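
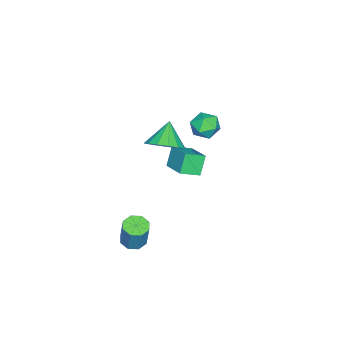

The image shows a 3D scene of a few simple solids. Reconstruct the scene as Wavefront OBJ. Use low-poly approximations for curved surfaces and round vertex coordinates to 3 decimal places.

v 1.863 0.805 -1.365
v 2.375 0.815 -1.501
v 2.69 1.085 -0.29
v 2.177 1.075 -0.155
v 2.198 1.178 -1.536
v 2.513 1.448 -0.325
v 1.825 1.323 -1.471
v 2.139 1.593 -0.26
v 1.474 1.164 -1.345
v 1.788 1.435 -0.134
v 1.35 0.795 -1.23
v 1.665 1.065 -0.019
v 1.527 0.432 -1.195
v 1.842 0.702 0.016
v 1.901 0.287 -1.26
v 2.215 0.557 -0.049
v 2.252 0.445 -1.386
v 2.566 0.716 -0.175
v -3.112 0.168 0.092
v -2.35 1.082 0.533
v -3.664 0.792 -0.249
v -2.901 1.707 0.192
v -2.619 0.153 -0.732
v -1.856 1.068 -0.291
v -3.17 0.778 -1.073
v -2.408 1.692 -0.632
v -1.614 2.838 3.213
v -1.102 2.875 3.614
v -1.578 1.785 3.266
v -1.066 1.822 3.667
v -1.655 2.015 3.871
v -1.677 2.665 3.838
v -1.003 1.995 3.042
v -1.025 2.645 3.009
v -0.724 2.354 3.509
v -1.127 2.366 4.021
v -1.553 2.294 2.859
v -1.956 2.306 3.371
v 0.555 1.519 3.403
v 1.145 1.486 3.927
v -0.195 1.381 4.237
v 1.046 1.882 3.904
v 0.816 2.181 3.746
v 0.516 2.302 3.496
v 0.226 2.214 3.222
v 0.024 1.939 2.995
v -0.035 1.552 2.878
v 0.064 1.155 2.902
v 0.294 0.857 3.06
v 0.594 0.735 3.309
v 0.884 0.824 3.584
v 1.085 1.098 3.81
f 2 1 5
f 2 5 3
f 3 5 6
f 3 6 4
f 5 1 7
f 5 7 6
f 6 7 8
f 6 8 4
f 7 1 9
f 7 9 8
f 8 9 10
f 8 10 4
f 9 1 11
f 9 11 10
f 10 11 12
f 10 12 4
f 11 1 13
f 11 13 12
f 12 13 14
f 12 14 4
f 13 1 15
f 13 15 14
f 14 15 16
f 14 16 4
f 15 1 17
f 15 17 16
f 16 17 18
f 16 18 4
f 17 1 2
f 17 2 18
f 18 2 3
f 18 3 4
f 20 22 19
f 23 20 19
f 19 22 21
f 21 23 19
f 20 26 22
f 24 20 23
f 24 26 20
f 22 26 21
f 25 23 21
f 21 26 25
f 25 24 23
f 26 24 25
f 27 38 32
f 27 32 28
f 27 28 34
f 27 34 37
f 27 37 38
f 28 32 36
f 32 38 31
f 38 37 29
f 37 34 33
f 34 28 35
f 30 36 31
f 30 31 29
f 30 29 33
f 30 33 35
f 30 35 36
f 31 36 32
f 29 31 38
f 33 29 37
f 35 33 34
f 36 35 28
f 40 39 42
f 40 42 41
f 42 39 43
f 42 43 41
f 43 39 44
f 43 44 41
f 44 39 45
f 44 45 41
f 45 39 46
f 45 46 41
f 46 39 47
f 46 47 41
f 47 39 48
f 47 48 41
f 48 39 49
f 48 49 41
f 49 39 50
f 49 50 41
f 50 39 51
f 50 51 41
f 51 39 52
f 51 52 41
f 52 39 40
f 52 40 41



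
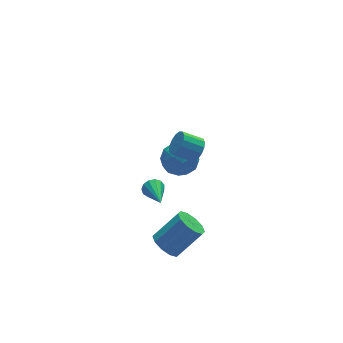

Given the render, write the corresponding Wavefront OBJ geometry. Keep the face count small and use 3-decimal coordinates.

v -0.638 -2.881 1.576
v -0.234 -2.685 2.018
v -1.038 -2.264 2.566
v -1.442 -2.459 2.124
v -0.251 -2.439 1.805
v -1.055 -2.018 2.352
v -0.372 -2.312 1.53
v -1.175 -1.89 2.078
v -0.563 -2.337 1.267
v -1.367 -1.915 1.815
v -0.775 -2.507 1.088
v -1.579 -2.086 1.635
v -0.951 -2.778 1.039
v -1.754 -2.357 1.587
v -1.042 -3.076 1.134
v -1.846 -2.655 1.682
v -1.025 -3.322 1.348
v -1.829 -2.901 1.895
v -0.905 -3.45 1.622
v -1.708 -3.028 2.17
v -0.713 -3.425 1.885
v -1.517 -3.003 2.433
v -0.501 -3.254 2.065
v -1.305 -2.833 2.612
v -0.326 -2.983 2.113
v -1.129 -2.562 2.661
v 0.211 1.218 -2.391
v 1.089 0.835 -2.528
v -0.309 0.485 -3.672
v 0.569 0.102 -3.809
v 0.027 -0.184 -3.061
v 0.349 0.268 -2.269
v 0.431 1.052 -3.931
v 0.753 1.504 -3.139
v 1.225 0.732 -3.48
v 0.975 -0.032 -2.942
v -0.195 1.352 -3.258
v -0.445 0.588 -2.72
v 0.696 1.091 -2.347
v 0.084 0.229 -3.853
v -0.234 0.061 -3.413
v 0.282 -0.164 -3.494
v 0.261 0.758 -2.194
v 0.776 0.532 -2.275
v 0.152 -0.067 -2.588
v 0.004 0.788 -3.925
v 0.519 0.562 -4.006
v 0.498 1.484 -2.706
v 1.014 1.259 -2.787
v 0.628 1.387 -3.612
v 1.291 0.805 -2.987
v 0.986 0.374 -3.74
v 0.905 0.932 -3.812
v 1.094 1.199 -3.346
v 1.145 0.356 -2.671
v 0.839 -0.075 -3.424
v 0.521 -0.243 -2.984
v 0.709 0.023 -2.518
v 1.225 0.295 -3.23
v -0.059 1.395 -2.776
v -0.365 0.964 -3.529
v 0.071 1.297 -3.682
v 0.259 1.563 -3.216
v -0.206 0.946 -2.46
v -0.511 0.515 -3.213
v -0.314 0.121 -2.854
v -0.125 0.388 -2.388
v -0.445 1.025 -2.97
v -2.478 -3.403 -4.304
v -1.926 -3.406 -4.869
v -0.69 -3.499 -3.661
v -1.242 -3.497 -3.096
v -2.012 -2.942 -4.744
v -0.777 -3.035 -3.537
v -2.277 -2.654 -4.452
v -1.041 -2.747 -3.244
v -2.618 -2.653 -4.102
v -1.382 -2.746 -2.895
v -2.906 -2.938 -3.83
v -1.67 -3.031 -2.623
v -3.03 -3.401 -3.739
v -1.794 -3.494 -2.531
v -2.943 -3.865 -3.863
v -1.708 -3.958 -2.656
v -2.679 -4.153 -4.156
v -1.443 -4.246 -2.948
v -2.338 -4.154 -4.505
v -1.102 -4.247 -3.298
v -2.05 -3.869 -4.777
v -0.814 -3.962 -3.57
v -1.253 0.2 -4.15
v -0.984 -0.022 -4.575
v -1.627 -1.28 -3.61
v -0.777 0.008 -4.347
v -0.72 0.1 -4.056
v -0.833 0.223 -3.795
v -1.078 0.339 -3.647
v -1.38 0.412 -3.658
v -1.64 0.417 -3.825
v -1.778 0.353 -4.095
v -1.749 0.241 -4.383
v -1.562 0.116 -4.596
v -1.277 0.018 -4.668
f 2 1 5
f 2 5 3
f 3 5 6
f 3 6 4
f 5 1 7
f 5 7 6
f 6 7 8
f 6 8 4
f 7 1 9
f 7 9 8
f 8 9 10
f 8 10 4
f 9 1 11
f 9 11 10
f 10 11 12
f 10 12 4
f 11 1 13
f 11 13 12
f 12 13 14
f 12 14 4
f 13 1 15
f 13 15 14
f 14 15 16
f 14 16 4
f 15 1 17
f 15 17 16
f 16 17 18
f 16 18 4
f 17 1 19
f 17 19 18
f 18 19 20
f 18 20 4
f 19 1 21
f 19 21 20
f 20 21 22
f 20 22 4
f 21 1 23
f 21 23 22
f 22 23 24
f 22 24 4
f 23 1 25
f 23 25 24
f 24 25 26
f 24 26 4
f 25 1 2
f 25 2 26
f 26 2 3
f 26 3 4
f 27 64 43
f 64 38 67
f 43 67 32
f 64 67 43
f 27 43 39
f 43 32 44
f 39 44 28
f 43 44 39
f 27 39 48
f 39 28 49
f 48 49 34
f 39 49 48
f 27 48 60
f 48 34 63
f 60 63 37
f 48 63 60
f 27 60 64
f 60 37 68
f 64 68 38
f 60 68 64
f 28 44 55
f 44 32 58
f 55 58 36
f 44 58 55
f 32 67 45
f 67 38 66
f 45 66 31
f 67 66 45
f 38 68 65
f 68 37 61
f 65 61 29
f 68 61 65
f 37 63 62
f 63 34 50
f 62 50 33
f 63 50 62
f 34 49 54
f 49 28 51
f 54 51 35
f 49 51 54
f 30 56 42
f 56 36 57
f 42 57 31
f 56 57 42
f 30 42 40
f 42 31 41
f 40 41 29
f 42 41 40
f 30 40 47
f 40 29 46
f 47 46 33
f 40 46 47
f 30 47 52
f 47 33 53
f 52 53 35
f 47 53 52
f 30 52 56
f 52 35 59
f 56 59 36
f 52 59 56
f 31 57 45
f 57 36 58
f 45 58 32
f 57 58 45
f 29 41 65
f 41 31 66
f 65 66 38
f 41 66 65
f 33 46 62
f 46 29 61
f 62 61 37
f 46 61 62
f 35 53 54
f 53 33 50
f 54 50 34
f 53 50 54
f 36 59 55
f 59 35 51
f 55 51 28
f 59 51 55
f 70 69 73
f 70 73 71
f 71 73 74
f 71 74 72
f 73 69 75
f 73 75 74
f 74 75 76
f 74 76 72
f 75 69 77
f 75 77 76
f 76 77 78
f 76 78 72
f 77 69 79
f 77 79 78
f 78 79 80
f 78 80 72
f 79 69 81
f 79 81 80
f 80 81 82
f 80 82 72
f 81 69 83
f 81 83 82
f 82 83 84
f 82 84 72
f 83 69 85
f 83 85 84
f 84 85 86
f 84 86 72
f 85 69 87
f 85 87 86
f 86 87 88
f 86 88 72
f 87 69 89
f 87 89 88
f 88 89 90
f 88 90 72
f 89 69 70
f 89 70 90
f 90 70 71
f 90 71 72
f 92 91 94
f 92 94 93
f 94 91 95
f 94 95 93
f 95 91 96
f 95 96 93
f 96 91 97
f 96 97 93
f 97 91 98
f 97 98 93
f 98 91 99
f 98 99 93
f 99 91 100
f 99 100 93
f 100 91 101
f 100 101 93
f 101 91 102
f 101 102 93
f 102 91 103
f 102 103 93
f 103 91 92
f 103 92 93



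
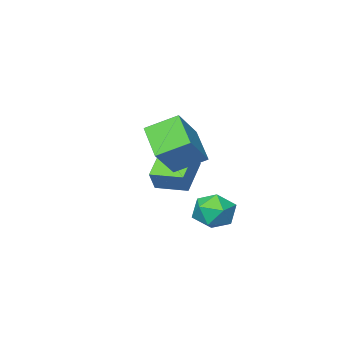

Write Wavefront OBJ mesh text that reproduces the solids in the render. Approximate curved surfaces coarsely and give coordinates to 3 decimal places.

v -0.328 -1.576 3.8
v 0.822 -1.15 4.977
v 0.135 -0.256 2.869
v 1.285 0.17 4.046
v 0.655 -2.39 3.134
v 1.805 -1.964 4.311
v 1.118 -1.07 2.203
v 2.268 -0.644 3.38
v -1.81 -1.016 -0.125
v -1.377 -0.795 -0.937
v -0.863 -2.205 0.057
v -0.43 -1.984 -0.755
v -0.339 -1.419 -0.001
v -0.924 -0.684 -0.114
v -1.316 -2.316 -0.766
v -1.901 -1.581 -0.879
v -1.071 -1.598 -1.333
v -0.467 -1.045 -0.86
v -1.773 -1.955 -0.02
v -1.169 -1.402 0.453
v -1.611 -5.097 1.071
v -1.108 -4.78 1.973
v -2.364 -3.941 1.085
v -1.861 -3.624 1.987
v -0.399 -4.296 0.113
v 0.104 -3.979 1.015
v -1.152 -3.14 0.127
v -0.649 -2.823 1.029
f 2 4 1
f 5 2 1
f 1 4 3
f 3 5 1
f 2 8 4
f 6 2 5
f 6 8 2
f 4 8 3
f 7 5 3
f 3 8 7
f 7 6 5
f 8 6 7
f 9 20 14
f 9 14 10
f 9 10 16
f 9 16 19
f 9 19 20
f 10 14 18
f 14 20 13
f 20 19 11
f 19 16 15
f 16 10 17
f 12 18 13
f 12 13 11
f 12 11 15
f 12 15 17
f 12 17 18
f 13 18 14
f 11 13 20
f 15 11 19
f 17 15 16
f 18 17 10
f 22 24 21
f 25 22 21
f 21 24 23
f 23 25 21
f 22 28 24
f 26 22 25
f 26 28 22
f 24 28 23
f 27 25 23
f 23 28 27
f 27 26 25
f 28 26 27



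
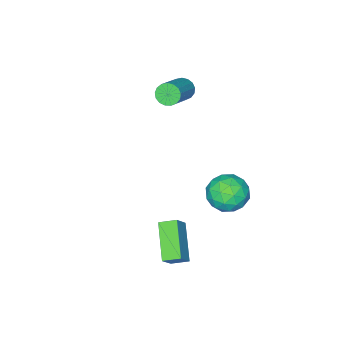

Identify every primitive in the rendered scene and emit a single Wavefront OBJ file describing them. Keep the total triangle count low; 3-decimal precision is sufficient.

v -0.855 3.929 -3.133
v 0.166 3.491 -3.222
v -1.166 2.909 -1.678
v -0.145 2.471 -1.767
v -0.269 3.539 -1.473
v -0.078 4.169 -2.372
v -0.922 2.231 -2.528
v -0.731 2.861 -3.427
v 0.124 2.442 -2.848
v 0.528 3.25 -2.196
v -1.528 3.15 -2.704
v -1.124 3.958 -2.052
v -0.318 3.799 -3.305
v -0.682 2.601 -1.595
v -0.756 3.228 -1.422
v -0.156 2.971 -1.474
v -0.461 4.198 -2.805
v 0.139 3.941 -2.858
v -0.116 3.969 -1.829
v -1.139 2.459 -2.042
v -0.539 2.202 -2.095
v -0.844 3.429 -3.426
v -0.244 3.172 -3.478
v -0.884 2.431 -3.071
v 0.258 2.925 -3.138
v 0.076 2.326 -2.283
v -0.381 2.185 -2.73
v -0.269 2.555 -3.259
v 0.495 3.4 -2.754
v 0.313 2.801 -1.899
v 0.24 3.429 -1.726
v 0.352 3.799 -2.255
v 0.471 2.784 -2.535
v -1.313 3.599 -3.001
v -1.495 3 -2.146
v -1.352 2.601 -2.645
v -1.24 2.971 -3.174
v -1.076 4.074 -2.617
v -1.258 3.475 -1.762
v -0.731 3.845 -1.641
v -0.619 4.215 -2.17
v -1.471 3.616 -2.365
v -1.986 -1.365 1.439
v -1.688 -1.243 0.886
v -0.076 -0.552 1.908
v -0.374 -0.675 2.461
v -1.838 -0.983 0.947
v -0.226 -0.292 1.97
v -2.022 -0.811 1.122
v -0.41 -0.12 2.144
v -2.198 -0.766 1.368
v -0.586 -0.075 2.391
v -2.325 -0.858 1.631
v -0.713 -0.167 2.654
v -2.375 -1.067 1.85
v -0.763 -0.376 2.872
v -2.335 -1.344 1.975
v -0.723 -0.653 2.997
v -2.216 -1.626 1.977
v -0.604 -0.935 2.999
v -2.043 -1.848 1.855
v -0.431 -1.157 2.878
v -1.858 -1.96 1.639
v -0.246 -1.269 2.661
v -1.702 -1.935 1.376
v -0.09 -1.245 2.398
v -1.611 -1.78 1.128
v 0.001 -1.09 2.15
v -1.606 -1.53 0.951
v 0.006 -0.84 1.973
v 2.458 2.202 -3.592
v 3.17 2.38 -2.72
v 1.923 2.874 -3.291
v 2.635 3.051 -2.419
v 3.525 3.569 -4.741
v 4.237 3.746 -3.869
v 2.99 4.24 -4.44
v 3.702 4.418 -3.568
f 1 38 17
f 38 12 41
f 17 41 6
f 38 41 17
f 1 17 13
f 17 6 18
f 13 18 2
f 17 18 13
f 1 13 22
f 13 2 23
f 22 23 8
f 13 23 22
f 1 22 34
f 22 8 37
f 34 37 11
f 22 37 34
f 1 34 38
f 34 11 42
f 38 42 12
f 34 42 38
f 2 18 29
f 18 6 32
f 29 32 10
f 18 32 29
f 6 41 19
f 41 12 40
f 19 40 5
f 41 40 19
f 12 42 39
f 42 11 35
f 39 35 3
f 42 35 39
f 11 37 36
f 37 8 24
f 36 24 7
f 37 24 36
f 8 23 28
f 23 2 25
f 28 25 9
f 23 25 28
f 4 30 16
f 30 10 31
f 16 31 5
f 30 31 16
f 4 16 14
f 16 5 15
f 14 15 3
f 16 15 14
f 4 14 21
f 14 3 20
f 21 20 7
f 14 20 21
f 4 21 26
f 21 7 27
f 26 27 9
f 21 27 26
f 4 26 30
f 26 9 33
f 30 33 10
f 26 33 30
f 5 31 19
f 31 10 32
f 19 32 6
f 31 32 19
f 3 15 39
f 15 5 40
f 39 40 12
f 15 40 39
f 7 20 36
f 20 3 35
f 36 35 11
f 20 35 36
f 9 27 28
f 27 7 24
f 28 24 8
f 27 24 28
f 10 33 29
f 33 9 25
f 29 25 2
f 33 25 29
f 44 43 47
f 44 47 45
f 45 47 48
f 45 48 46
f 47 43 49
f 47 49 48
f 48 49 50
f 48 50 46
f 49 43 51
f 49 51 50
f 50 51 52
f 50 52 46
f 51 43 53
f 51 53 52
f 52 53 54
f 52 54 46
f 53 43 55
f 53 55 54
f 54 55 56
f 54 56 46
f 55 43 57
f 55 57 56
f 56 57 58
f 56 58 46
f 57 43 59
f 57 59 58
f 58 59 60
f 58 60 46
f 59 43 61
f 59 61 60
f 60 61 62
f 60 62 46
f 61 43 63
f 61 63 62
f 62 63 64
f 62 64 46
f 63 43 65
f 63 65 64
f 64 65 66
f 64 66 46
f 65 43 67
f 65 67 66
f 66 67 68
f 66 68 46
f 67 43 69
f 67 69 68
f 68 69 70
f 68 70 46
f 69 43 44
f 69 44 70
f 70 44 45
f 70 45 46
f 72 74 71
f 75 72 71
f 71 74 73
f 73 75 71
f 72 78 74
f 76 72 75
f 76 78 72
f 74 78 73
f 77 75 73
f 73 78 77
f 77 76 75
f 78 76 77



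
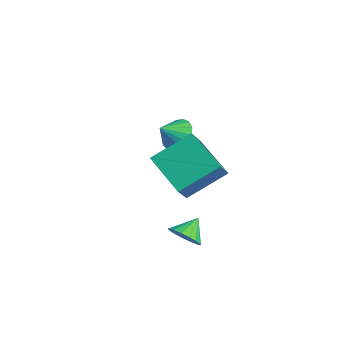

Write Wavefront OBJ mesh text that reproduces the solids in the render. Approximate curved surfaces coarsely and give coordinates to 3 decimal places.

v 1.231 -0.722 -0.113
v 1.864 -0.33 -0.208
v 0.869 0.022 0.533
v 1.648 -0.209 -0.468
v 1.337 -0.206 -0.647
v 1.002 -0.32 -0.704
v 0.719 -0.527 -0.625
v 0.553 -0.778 -0.429
v 0.543 -1.016 -0.161
v 0.691 -1.187 0.119
v 0.962 -1.251 0.345
v 1.295 -1.194 0.466
v 1.614 -1.029 0.454
v 1.845 -0.793 0.313
v 1.935 -0.541 0.074
v 1.347 -0.681 2.204
v -0.518 -1.056 3.045
v 1.486 0.981 3.252
v -0.379 0.607 4.093
v 1.819 -1.227 3.007
v -0.046 -1.601 3.848
v 1.958 0.436 4.055
v 0.093 0.061 4.896
v -3.817 1.12 2.221
v -3.119 1.463 2.537
v -3.723 0.32 2.879
v -3.412 1.615 2.765
v -3.799 1.655 2.868
v -4.19 1.572 2.823
v -4.495 1.385 2.64
v -4.645 1.137 2.361
v -4.606 0.886 2.05
v -4.386 0.688 1.778
v -4.035 0.589 1.607
v -3.635 0.612 1.577
v -3.276 0.751 1.695
v -3.042 0.974 1.933
v -2.985 1.231 2.237
f 2 1 4
f 2 4 3
f 4 1 5
f 4 5 3
f 5 1 6
f 5 6 3
f 6 1 7
f 6 7 3
f 7 1 8
f 7 8 3
f 8 1 9
f 8 9 3
f 9 1 10
f 9 10 3
f 10 1 11
f 10 11 3
f 11 1 12
f 11 12 3
f 12 1 13
f 12 13 3
f 13 1 14
f 13 14 3
f 14 1 15
f 14 15 3
f 15 1 2
f 15 2 3
f 17 19 16
f 20 17 16
f 16 19 18
f 18 20 16
f 17 23 19
f 21 17 20
f 21 23 17
f 19 23 18
f 22 20 18
f 18 23 22
f 22 21 20
f 23 21 22
f 25 24 27
f 25 27 26
f 27 24 28
f 27 28 26
f 28 24 29
f 28 29 26
f 29 24 30
f 29 30 26
f 30 24 31
f 30 31 26
f 31 24 32
f 31 32 26
f 32 24 33
f 32 33 26
f 33 24 34
f 33 34 26
f 34 24 35
f 34 35 26
f 35 24 36
f 35 36 26
f 36 24 37
f 36 37 26
f 37 24 38
f 37 38 26
f 38 24 25
f 38 25 26



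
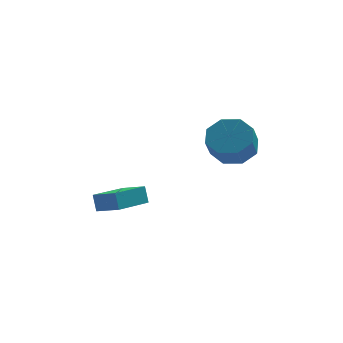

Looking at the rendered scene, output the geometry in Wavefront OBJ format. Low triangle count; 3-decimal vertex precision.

v 3.945 3.57 0.486
v 4.498 4.233 1.168
v 4.187 3.433 2.197
v 3.635 2.77 1.514
v 3.688 4.451 1.093
v 3.377 3.65 2.122
v 3.029 4.152 0.662
v 2.718 3.352 1.691
v 2.906 3.513 0.128
v 2.596 2.713 1.157
v 3.393 2.907 -0.197
v 3.082 2.107 0.832
v 4.203 2.69 -0.122
v 3.892 1.889 0.907
v 4.862 2.988 0.309
v 4.551 2.188 1.338
v 4.984 3.627 0.843
v 4.674 2.827 1.872
v -1.155 1.738 -2.21
v -1.284 2.068 -1.383
v -2.074 2.494 -2.655
v -2.203 2.824 -1.828
v 0.203 3.176 -2.572
v 0.074 3.506 -1.745
v -0.716 3.932 -3.017
v -0.845 4.262 -2.19
f 2 1 5
f 2 5 3
f 3 5 6
f 3 6 4
f 5 1 7
f 5 7 6
f 6 7 8
f 6 8 4
f 7 1 9
f 7 9 8
f 8 9 10
f 8 10 4
f 9 1 11
f 9 11 10
f 10 11 12
f 10 12 4
f 11 1 13
f 11 13 12
f 12 13 14
f 12 14 4
f 13 1 15
f 13 15 14
f 14 15 16
f 14 16 4
f 15 1 17
f 15 17 16
f 16 17 18
f 16 18 4
f 17 1 2
f 17 2 18
f 18 2 3
f 18 3 4
f 20 22 19
f 23 20 19
f 19 22 21
f 21 23 19
f 20 26 22
f 24 20 23
f 24 26 20
f 22 26 21
f 25 23 21
f 21 26 25
f 25 24 23
f 26 24 25



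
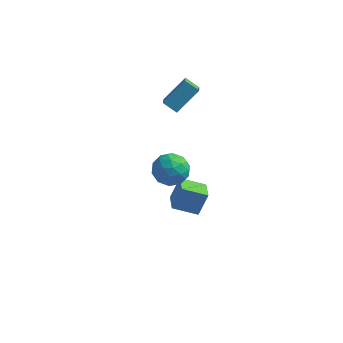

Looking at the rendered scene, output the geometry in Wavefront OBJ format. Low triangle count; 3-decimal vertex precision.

v 0.73 -1.67 4.082
v 1.436 -2.207 4.411
v 0.124 -2.893 3.389
v 0.83 -3.43 3.718
v 0.183 -3.081 4.314
v 0.558 -2.325 4.743
v 1.002 -2.775 3.057
v 1.377 -2.019 3.486
v 1.605 -2.89 3.778
v 1.098 -3.079 4.555
v 0.462 -2.021 3.245
v -0.045 -2.21 4.022
v 1.136 -1.831 4.307
v 0.424 -3.269 3.493
v 0.043 -3.064 3.843
v 0.458 -3.379 4.037
v 0.62 -1.9 4.502
v 1.035 -2.216 4.696
v 0.298 -2.73 4.639
v 0.525 -2.884 3.104
v 0.94 -3.2 3.298
v 1.102 -1.721 3.763
v 1.517 -2.036 3.957
v 1.262 -2.37 3.161
v 1.65 -2.548 4.129
v 1.294 -3.267 3.722
v 1.395 -2.882 3.333
v 1.616 -2.438 3.585
v 1.353 -2.659 4.586
v 0.996 -3.378 4.178
v 0.616 -3.173 4.529
v 0.836 -2.729 4.78
v 1.452 -3.061 4.214
v 0.564 -1.722 3.622
v 0.207 -2.441 3.214
v 0.724 -2.371 3.02
v 0.944 -1.927 3.271
v 0.266 -1.833 4.078
v -0.09 -2.552 3.671
v -0.056 -2.662 4.215
v 0.165 -2.218 4.467
v 0.108 -2.039 3.586
v -0.272 0.449 -2.142
v 0.067 0.922 -0.924
v -0.772 1.557 -2.432
v -0.433 2.03 -1.214
v 0.953 0.87 -2.646
v 1.292 1.343 -1.428
v 0.453 1.978 -2.936
v 0.792 2.451 -1.718
v -1.866 3.626 3.22
v -1.495 2.552 3.931
v -1.085 4.625 4.322
v -0.714 3.551 5.033
v -1.126 3.569 2.747
v -0.755 2.495 3.458
v -0.345 4.568 3.849
v 0.026 3.494 4.56
f 1 38 17
f 38 12 41
f 17 41 6
f 38 41 17
f 1 17 13
f 17 6 18
f 13 18 2
f 17 18 13
f 1 13 22
f 13 2 23
f 22 23 8
f 13 23 22
f 1 22 34
f 22 8 37
f 34 37 11
f 22 37 34
f 1 34 38
f 34 11 42
f 38 42 12
f 34 42 38
f 2 18 29
f 18 6 32
f 29 32 10
f 18 32 29
f 6 41 19
f 41 12 40
f 19 40 5
f 41 40 19
f 12 42 39
f 42 11 35
f 39 35 3
f 42 35 39
f 11 37 36
f 37 8 24
f 36 24 7
f 37 24 36
f 8 23 28
f 23 2 25
f 28 25 9
f 23 25 28
f 4 30 16
f 30 10 31
f 16 31 5
f 30 31 16
f 4 16 14
f 16 5 15
f 14 15 3
f 16 15 14
f 4 14 21
f 14 3 20
f 21 20 7
f 14 20 21
f 4 21 26
f 21 7 27
f 26 27 9
f 21 27 26
f 4 26 30
f 26 9 33
f 30 33 10
f 26 33 30
f 5 31 19
f 31 10 32
f 19 32 6
f 31 32 19
f 3 15 39
f 15 5 40
f 39 40 12
f 15 40 39
f 7 20 36
f 20 3 35
f 36 35 11
f 20 35 36
f 9 27 28
f 27 7 24
f 28 24 8
f 27 24 28
f 10 33 29
f 33 9 25
f 29 25 2
f 33 25 29
f 44 46 43
f 47 44 43
f 43 46 45
f 45 47 43
f 44 50 46
f 48 44 47
f 48 50 44
f 46 50 45
f 49 47 45
f 45 50 49
f 49 48 47
f 50 48 49
f 52 54 51
f 55 52 51
f 51 54 53
f 53 55 51
f 52 58 54
f 56 52 55
f 56 58 52
f 54 58 53
f 57 55 53
f 53 58 57
f 57 56 55
f 58 56 57



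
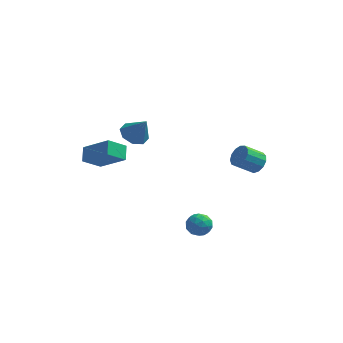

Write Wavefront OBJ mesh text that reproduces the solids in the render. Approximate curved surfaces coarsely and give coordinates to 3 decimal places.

v 1.946 -1.874 -2.848
v 2.499 -1.923 -2.382
v 1.801 -3.037 -2.798
v 2.354 -3.086 -2.332
v 1.733 -2.774 -2.125
v 1.823 -2.055 -2.157
v 2.477 -2.905 -3.023
v 2.567 -2.186 -3.055
v 2.828 -2.56 -2.49
v 2.368 -2.479 -1.935
v 1.932 -2.481 -3.245
v 1.472 -2.4 -2.69
v 2.235 -1.796 -2.62
v 2.065 -3.164 -2.56
v 1.699 -2.98 -2.439
v 2.025 -3.009 -2.165
v 1.837 -1.874 -2.487
v 2.163 -1.902 -2.213
v 1.712 -2.403 -2.062
v 2.137 -3.058 -2.967
v 2.463 -3.086 -2.693
v 2.275 -1.951 -3.015
v 2.601 -1.98 -2.741
v 2.588 -2.557 -3.118
v 2.754 -2.199 -2.409
v 2.669 -2.884 -2.38
v 2.741 -2.777 -2.786
v 2.794 -2.354 -2.804
v 2.483 -2.152 -2.083
v 2.398 -2.836 -2.053
v 2.033 -2.652 -1.932
v 2.086 -2.229 -1.95
v 2.677 -2.526 -2.147
v 1.902 -2.124 -3.127
v 1.817 -2.808 -3.097
v 2.214 -2.731 -3.23
v 2.267 -2.308 -3.248
v 1.631 -2.076 -2.8
v 1.546 -2.761 -2.771
v 1.506 -2.606 -2.376
v 1.559 -2.183 -2.394
v 1.623 -2.434 -3.033
v -1.957 1.449 1.073
v -1.24 1.629 0.695
v -1.243 1.151 2.287
v -1.502 2.136 0.974
v -2.031 2.241 1.31
v -2.516 1.881 1.507
v -2.674 1.269 1.45
v -2.412 0.762 1.172
v -1.883 0.657 0.835
v -1.398 1.016 0.638
v 4.304 2.368 -0.94
v 4.54 2.756 -0.407
v 3.652 2.28 0.333
v 3.416 1.892 -0.2
v 4.269 2.974 -0.592
v 3.381 2.498 0.148
v 4.009 3 -0.887
v 3.121 2.524 -0.147
v 3.842 2.826 -1.199
v 2.954 2.35 -0.459
v 3.822 2.506 -1.429
v 2.935 2.03 -0.689
v 3.956 2.142 -1.503
v 3.068 1.666 -0.763
v 4.199 1.85 -1.399
v 3.311 1.374 -0.659
v 4.476 1.722 -1.149
v 3.588 1.246 -0.409
v 4.698 1.8 -0.832
v 3.811 1.324 -0.092
v 4.795 2.058 -0.55
v 3.908 1.582 0.19
v 4.736 2.414 -0.391
v 3.849 1.938 0.349
v -2.12 -3.808 2.929
v -2.243 -3.084 3.451
v -3.505 -3.327 1.937
v -3.628 -2.604 2.458
v -1.372 -3.156 2.202
v -1.495 -2.433 2.723
v -2.757 -2.676 1.209
v -2.88 -1.952 1.731
f 1 38 17
f 38 12 41
f 17 41 6
f 38 41 17
f 1 17 13
f 17 6 18
f 13 18 2
f 17 18 13
f 1 13 22
f 13 2 23
f 22 23 8
f 13 23 22
f 1 22 34
f 22 8 37
f 34 37 11
f 22 37 34
f 1 34 38
f 34 11 42
f 38 42 12
f 34 42 38
f 2 18 29
f 18 6 32
f 29 32 10
f 18 32 29
f 6 41 19
f 41 12 40
f 19 40 5
f 41 40 19
f 12 42 39
f 42 11 35
f 39 35 3
f 42 35 39
f 11 37 36
f 37 8 24
f 36 24 7
f 37 24 36
f 8 23 28
f 23 2 25
f 28 25 9
f 23 25 28
f 4 30 16
f 30 10 31
f 16 31 5
f 30 31 16
f 4 16 14
f 16 5 15
f 14 15 3
f 16 15 14
f 4 14 21
f 14 3 20
f 21 20 7
f 14 20 21
f 4 21 26
f 21 7 27
f 26 27 9
f 21 27 26
f 4 26 30
f 26 9 33
f 30 33 10
f 26 33 30
f 5 31 19
f 31 10 32
f 19 32 6
f 31 32 19
f 3 15 39
f 15 5 40
f 39 40 12
f 15 40 39
f 7 20 36
f 20 3 35
f 36 35 11
f 20 35 36
f 9 27 28
f 27 7 24
f 28 24 8
f 27 24 28
f 10 33 29
f 33 9 25
f 29 25 2
f 33 25 29
f 44 43 46
f 44 46 45
f 46 43 47
f 46 47 45
f 47 43 48
f 47 48 45
f 48 43 49
f 48 49 45
f 49 43 50
f 49 50 45
f 50 43 51
f 50 51 45
f 51 43 52
f 51 52 45
f 52 43 44
f 52 44 45
f 54 53 57
f 54 57 55
f 55 57 58
f 55 58 56
f 57 53 59
f 57 59 58
f 58 59 60
f 58 60 56
f 59 53 61
f 59 61 60
f 60 61 62
f 60 62 56
f 61 53 63
f 61 63 62
f 62 63 64
f 62 64 56
f 63 53 65
f 63 65 64
f 64 65 66
f 64 66 56
f 65 53 67
f 65 67 66
f 66 67 68
f 66 68 56
f 67 53 69
f 67 69 68
f 68 69 70
f 68 70 56
f 69 53 71
f 69 71 70
f 70 71 72
f 70 72 56
f 71 53 73
f 71 73 72
f 72 73 74
f 72 74 56
f 73 53 75
f 73 75 74
f 74 75 76
f 74 76 56
f 75 53 54
f 75 54 76
f 76 54 55
f 76 55 56
f 78 80 77
f 81 78 77
f 77 80 79
f 79 81 77
f 78 84 80
f 82 78 81
f 82 84 78
f 80 84 79
f 83 81 79
f 79 84 83
f 83 82 81
f 84 82 83



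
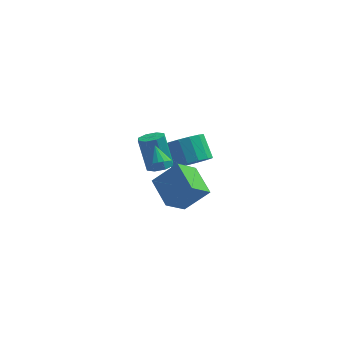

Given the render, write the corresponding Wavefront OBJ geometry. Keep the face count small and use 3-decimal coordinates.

v 1.372 0.155 0.805
v 1.715 -0.403 1.051
v 1.212 0.067 2.821
v 0.868 0.625 2.575
v 2.025 0.033 1.023
v 1.522 0.503 2.794
v 1.953 0.54 0.867
v 1.449 1.011 2.638
v 1.54 0.822 0.675
v 1.036 1.292 2.446
v 1.028 0.713 0.559
v 0.525 1.183 2.329
v 0.718 0.277 0.586
v 0.215 0.747 2.357
v 0.791 -0.231 0.742
v 0.287 0.24 2.513
v 1.204 -0.512 0.934
v 0.7 -0.042 2.705
v 2.212 -2.173 1.34
v 1.462 -3.046 2.238
v 3.384 -1.961 2.524
v 2.634 -2.833 3.423
v 3.066 -3.527 0.737
v 2.316 -4.399 1.636
v 4.238 -3.314 1.922
v 3.488 -4.187 2.82
v 1.629 -1.8 2.608
v 2.165 -1.509 2.597
v 1.331 -1.22 3.392
v 1.997 -1.353 2.417
v 1.745 -1.298 2.281
v 1.466 -1.359 2.219
v 1.224 -1.521 2.247
v 1.076 -1.747 2.358
v 1.054 -1.985 2.525
v 1.164 -2.18 2.712
v 1.38 -2.289 2.875
v 1.654 -2.285 2.977
v 1.922 -2.171 2.994
v 2.123 -1.971 2.923
v 2.211 -1.733 2.78
v 2.707 1.915 -0.131
v 3.629 2.496 -0.098
v 3.055 3.345 0.983
v 2.133 2.765 0.951
v 3.304 2.759 -0.477
v 2.73 3.608 0.605
v 2.819 2.796 -0.763
v 2.245 3.645 0.318
v 2.304 2.597 -0.88
v 1.731 3.447 0.202
v 1.897 2.215 -0.796
v 1.324 3.065 0.286
v 1.707 1.753 -0.534
v 1.134 2.603 0.548
v 1.785 1.335 -0.163
v 1.211 2.184 0.918
v 2.11 1.072 0.215
v 1.536 1.921 1.297
v 2.595 1.035 0.502
v 2.021 1.884 1.583
v 3.109 1.233 0.618
v 2.536 2.083 1.7
v 3.516 1.615 0.534
v 2.943 2.465 1.616
v 3.706 2.077 0.272
v 3.133 2.927 1.354
f 2 1 5
f 2 5 3
f 3 5 6
f 3 6 4
f 5 1 7
f 5 7 6
f 6 7 8
f 6 8 4
f 7 1 9
f 7 9 8
f 8 9 10
f 8 10 4
f 9 1 11
f 9 11 10
f 10 11 12
f 10 12 4
f 11 1 13
f 11 13 12
f 12 13 14
f 12 14 4
f 13 1 15
f 13 15 14
f 14 15 16
f 14 16 4
f 15 1 17
f 15 17 16
f 16 17 18
f 16 18 4
f 17 1 2
f 17 2 18
f 18 2 3
f 18 3 4
f 20 22 19
f 23 20 19
f 19 22 21
f 21 23 19
f 20 26 22
f 24 20 23
f 24 26 20
f 22 26 21
f 25 23 21
f 21 26 25
f 25 24 23
f 26 24 25
f 28 27 30
f 28 30 29
f 30 27 31
f 30 31 29
f 31 27 32
f 31 32 29
f 32 27 33
f 32 33 29
f 33 27 34
f 33 34 29
f 34 27 35
f 34 35 29
f 35 27 36
f 35 36 29
f 36 27 37
f 36 37 29
f 37 27 38
f 37 38 29
f 38 27 39
f 38 39 29
f 39 27 40
f 39 40 29
f 40 27 41
f 40 41 29
f 41 27 28
f 41 28 29
f 43 42 46
f 43 46 44
f 44 46 47
f 44 47 45
f 46 42 48
f 46 48 47
f 47 48 49
f 47 49 45
f 48 42 50
f 48 50 49
f 49 50 51
f 49 51 45
f 50 42 52
f 50 52 51
f 51 52 53
f 51 53 45
f 52 42 54
f 52 54 53
f 53 54 55
f 53 55 45
f 54 42 56
f 54 56 55
f 55 56 57
f 55 57 45
f 56 42 58
f 56 58 57
f 57 58 59
f 57 59 45
f 58 42 60
f 58 60 59
f 59 60 61
f 59 61 45
f 60 42 62
f 60 62 61
f 61 62 63
f 61 63 45
f 62 42 64
f 62 64 63
f 63 64 65
f 63 65 45
f 64 42 66
f 64 66 65
f 65 66 67
f 65 67 45
f 66 42 43
f 66 43 67
f 67 43 44
f 67 44 45



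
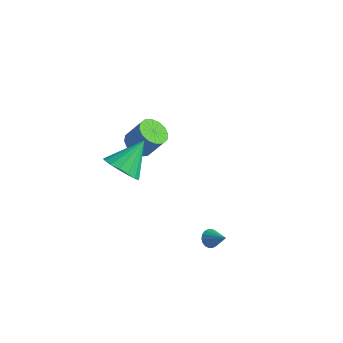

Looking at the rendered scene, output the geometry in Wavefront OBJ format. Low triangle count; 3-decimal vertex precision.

v -4.317 2.556 -3.702
v -3.608 2.232 -4.063
v -2.853 2.499 -2.819
v -3.563 2.824 -2.458
v -3.599 2.666 -4.162
v -2.844 2.933 -2.917
v -3.783 3.07 -4.137
v -3.028 3.338 -2.893
v -4.11 3.337 -3.996
v -3.355 3.605 -2.752
v -4.492 3.395 -3.776
v -3.737 3.662 -2.532
v -4.828 3.228 -3.537
v -4.073 3.495 -2.292
v -5.027 2.881 -3.341
v -4.272 3.148 -2.097
v -5.036 2.447 -3.243
v -4.281 2.714 -1.998
v -4.852 2.042 -3.267
v -4.097 2.31 -2.023
v -4.525 1.775 -3.408
v -3.77 2.043 -2.164
v -4.143 1.718 -3.628
v -3.388 1.985 -2.384
v -3.807 1.885 -3.868
v -3.052 2.152 -2.623
v -2.53 -1.981 -0.552
v -1.816 -2.571 -0.035
v -2.13 -0.459 0.632
v -1.548 -2.353 -0.407
v -1.505 -2.05 -0.811
v -1.696 -1.731 -1.156
v -2.079 -1.47 -1.363
v -2.565 -1.326 -1.384
v -3.043 -1.332 -1.214
v -3.404 -1.487 -0.893
v -3.564 -1.755 -0.493
v -3.488 -2.075 -0.107
v -3.192 -2.374 0.177
v -2.745 -2.583 0.294
v -2.248 -2.654 0.218
v 2.251 -1.683 -3.949
v 2.594 -1.72 -4.351
v 3.189 -1.877 -3.131
v 2.597 -1.49 -4.301
v 2.532 -1.298 -4.18
v 2.412 -1.182 -4.014
v 2.259 -1.165 -3.835
v 2.105 -1.251 -3.679
v 1.98 -1.422 -3.576
v 1.908 -1.645 -3.547
v 1.904 -1.875 -3.597
v 1.969 -2.067 -3.718
v 2.09 -2.183 -3.884
v 2.243 -2.2 -4.063
v 2.397 -2.115 -4.219
v 2.522 -1.943 -4.322
f 2 1 5
f 2 5 3
f 3 5 6
f 3 6 4
f 5 1 7
f 5 7 6
f 6 7 8
f 6 8 4
f 7 1 9
f 7 9 8
f 8 9 10
f 8 10 4
f 9 1 11
f 9 11 10
f 10 11 12
f 10 12 4
f 11 1 13
f 11 13 12
f 12 13 14
f 12 14 4
f 13 1 15
f 13 15 14
f 14 15 16
f 14 16 4
f 15 1 17
f 15 17 16
f 16 17 18
f 16 18 4
f 17 1 19
f 17 19 18
f 18 19 20
f 18 20 4
f 19 1 21
f 19 21 20
f 20 21 22
f 20 22 4
f 21 1 23
f 21 23 22
f 22 23 24
f 22 24 4
f 23 1 25
f 23 25 24
f 24 25 26
f 24 26 4
f 25 1 2
f 25 2 26
f 26 2 3
f 26 3 4
f 28 27 30
f 28 30 29
f 30 27 31
f 30 31 29
f 31 27 32
f 31 32 29
f 32 27 33
f 32 33 29
f 33 27 34
f 33 34 29
f 34 27 35
f 34 35 29
f 35 27 36
f 35 36 29
f 36 27 37
f 36 37 29
f 37 27 38
f 37 38 29
f 38 27 39
f 38 39 29
f 39 27 40
f 39 40 29
f 40 27 41
f 40 41 29
f 41 27 28
f 41 28 29
f 43 42 45
f 43 45 44
f 45 42 46
f 45 46 44
f 46 42 47
f 46 47 44
f 47 42 48
f 47 48 44
f 48 42 49
f 48 49 44
f 49 42 50
f 49 50 44
f 50 42 51
f 50 51 44
f 51 42 52
f 51 52 44
f 52 42 53
f 52 53 44
f 53 42 54
f 53 54 44
f 54 42 55
f 54 55 44
f 55 42 56
f 55 56 44
f 56 42 57
f 56 57 44
f 57 42 43
f 57 43 44



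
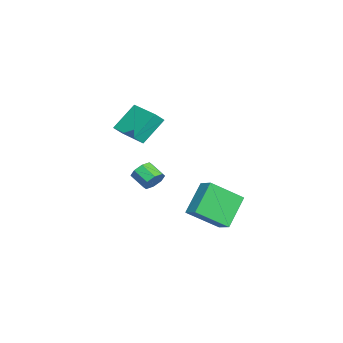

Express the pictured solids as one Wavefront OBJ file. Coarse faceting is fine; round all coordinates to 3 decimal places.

v 1.18 1.946 0.468
v 1.867 2.491 0.858
v 0.603 3.557 -0.766
v 1.29 4.102 -0.376
v 2.49 1.318 -0.964
v 3.177 1.863 -0.574
v 1.913 2.929 -2.198
v 2.6 3.474 -1.808
v -5.311 -1.696 2.667
v -4.916 -2.119 3.219
v -3.868 -0.415 2.615
v -3.473 -0.838 3.167
v -4.467 -2.702 1.293
v -4.072 -3.125 1.845
v -3.024 -1.421 1.241
v -2.629 -1.844 1.793
v -1.553 -0.685 -0.816
v -1.143 -0.599 -0.255
v -1.717 -1.329 0.277
v -2.127 -1.415 -0.284
v -1.564 -0.267 -0.254
v -2.138 -0.997 0.278
v -1.978 -0.18 -0.582
v -2.552 -0.91 -0.051
v -2.144 -0.389 -1.047
v -2.718 -1.119 -0.515
v -1.963 -0.771 -1.377
v -2.537 -1.501 -0.845
v -1.542 -1.103 -1.378
v -2.116 -1.833 -0.846
v -1.128 -1.19 -1.049
v -1.702 -1.92 -0.518
v -0.962 -0.981 -0.585
v -1.536 -1.711 -0.053
f 2 4 1
f 5 2 1
f 1 4 3
f 3 5 1
f 2 8 4
f 6 2 5
f 6 8 2
f 4 8 3
f 7 5 3
f 3 8 7
f 7 6 5
f 8 6 7
f 10 12 9
f 13 10 9
f 9 12 11
f 11 13 9
f 10 16 12
f 14 10 13
f 14 16 10
f 12 16 11
f 15 13 11
f 11 16 15
f 15 14 13
f 16 14 15
f 18 17 21
f 18 21 19
f 19 21 22
f 19 22 20
f 21 17 23
f 21 23 22
f 22 23 24
f 22 24 20
f 23 17 25
f 23 25 24
f 24 25 26
f 24 26 20
f 25 17 27
f 25 27 26
f 26 27 28
f 26 28 20
f 27 17 29
f 27 29 28
f 28 29 30
f 28 30 20
f 29 17 31
f 29 31 30
f 30 31 32
f 30 32 20
f 31 17 33
f 31 33 32
f 32 33 34
f 32 34 20
f 33 17 18
f 33 18 34
f 34 18 19
f 34 19 20



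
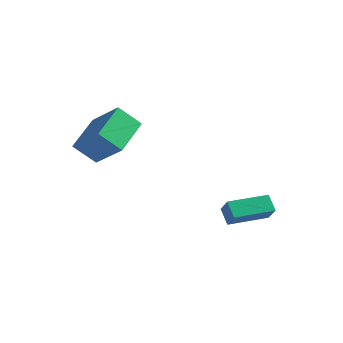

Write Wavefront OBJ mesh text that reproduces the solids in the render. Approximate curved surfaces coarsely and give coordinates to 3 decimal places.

v -3.395 -3.908 1.197
v -4.155 -4.354 2.041
v -3.628 -2.216 1.881
v -4.388 -2.662 2.725
v -2.052 -4.158 2.275
v -2.812 -4.604 3.119
v -2.285 -2.466 2.959
v -3.045 -2.912 3.803
v 0.451 -0.679 -2.526
v -0.061 -0.327 -1.961
v 1.464 0.736 -2.489
v 0.952 1.087 -1.923
v 0.968 -1.067 -1.817
v 0.456 -0.716 -1.251
v 1.981 0.347 -1.779
v 1.469 0.699 -1.214
f 2 4 1
f 5 2 1
f 1 4 3
f 3 5 1
f 2 8 4
f 6 2 5
f 6 8 2
f 4 8 3
f 7 5 3
f 3 8 7
f 7 6 5
f 8 6 7
f 10 12 9
f 13 10 9
f 9 12 11
f 11 13 9
f 10 16 12
f 14 10 13
f 14 16 10
f 12 16 11
f 15 13 11
f 11 16 15
f 15 14 13
f 16 14 15



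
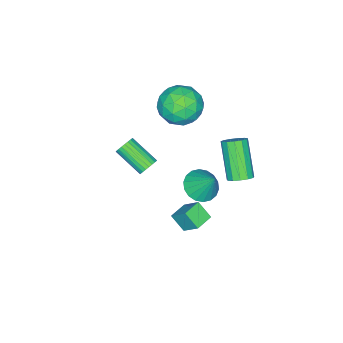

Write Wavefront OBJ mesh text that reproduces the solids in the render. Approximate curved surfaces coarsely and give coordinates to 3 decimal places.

v -4.392 -1.834 2.571
v -3.317 -1.538 2.949
v -3.823 -3.642 2.371
v -2.748 -3.346 2.749
v -3.659 -3.331 3.495
v -4.011 -2.214 3.618
v -3.129 -2.966 1.702
v -3.481 -1.849 1.825
v -2.536 -2.237 2.412
v -2.864 -2.463 3.52
v -4.276 -2.717 1.8
v -4.604 -2.943 2.908
v -3.904 -1.528 2.777
v -3.236 -3.652 2.543
v -3.771 -3.644 2.981
v -3.139 -3.47 3.203
v -4.312 -1.925 3.171
v -3.68 -1.751 3.393
v -3.882 -2.805 3.714
v -3.46 -3.429 1.927
v -2.828 -3.255 2.149
v -4.001 -1.71 2.117
v -3.369 -1.536 2.339
v -3.258 -2.375 1.606
v -2.814 -1.764 2.684
v -2.479 -2.827 2.567
v -2.703 -2.604 1.951
v -2.91 -1.947 2.023
v -3.006 -1.897 3.336
v -2.672 -2.96 3.218
v -3.208 -2.951 3.656
v -3.414 -2.294 3.729
v -2.547 -2.308 3.02
v -4.468 -2.22 2.102
v -4.134 -3.283 1.984
v -3.726 -2.886 1.591
v -3.932 -2.229 1.664
v -4.661 -2.353 2.753
v -4.326 -3.416 2.636
v -4.23 -3.233 3.297
v -4.437 -2.576 3.369
v -4.593 -2.872 2.3
v -1.693 -3.092 -0.958
v -1.429 -2.868 -0.543
v -1.504 -4.324 0.292
v -1.767 -4.548 -0.122
v -1.629 -2.828 -0.491
v -1.704 -4.283 0.344
v -1.839 -2.828 -0.51
v -1.914 -4.284 0.325
v -2.027 -2.868 -0.597
v -2.101 -4.324 0.238
v -2.163 -2.943 -0.739
v -2.238 -4.398 0.096
v -2.228 -3.04 -0.914
v -2.303 -4.496 -0.079
v -2.212 -3.145 -1.096
v -2.287 -4.601 -0.261
v -2.116 -3.242 -1.257
v -2.191 -4.698 -0.422
v -1.956 -3.316 -1.372
v -2.031 -4.772 -0.537
v -1.756 -3.357 -1.424
v -1.831 -4.812 -0.589
v -1.546 -3.356 -1.405
v -1.621 -4.812 -0.57
v -1.359 -3.316 -1.318
v -1.433 -4.772 -0.483
v -1.222 -3.242 -1.176
v -1.297 -4.697 -0.341
v -1.157 -3.144 -1.001
v -1.232 -4.6 -0.166
v -1.173 -3.039 -0.819
v -1.248 -4.495 0.016
v -1.269 -2.942 -0.658
v -1.344 -4.398 0.177
v -2.064 -0.358 -1.015
v -1.278 -0.767 -0.86
v -1.856 0.538 0.295
v -1.173 -0.456 -1.089
v -1.244 -0.125 -1.304
v -1.478 0.159 -1.461
v -1.828 0.341 -1.53
v -2.225 0.385 -1.497
v -2.59 0.282 -1.368
v -2.85 0.052 -1.17
v -2.956 -0.259 -0.94
v -2.884 -0.59 -0.726
v -2.65 -0.874 -0.568
v -2.3 -1.057 -0.499
v -1.904 -1.1 -0.533
v -1.539 -0.997 -0.661
v -2.214 1.685 0.74
v -1.887 1.164 0.605
v -2.819 0.174 2.165
v -3.146 0.695 2.3
v -1.691 1.347 0.838
v -2.624 0.357 2.398
v -1.662 1.638 1.039
v -2.594 0.648 2.6
v -1.808 1.943 1.146
v -2.74 0.953 2.707
v -2.082 2.167 1.124
v -3.015 1.177 2.684
v -2.399 2.237 0.979
v -3.331 1.247 2.54
v -2.657 2.133 0.759
v -3.589 1.143 2.32
v -2.774 1.886 0.532
v -3.706 0.896 2.093
v -2.713 1.575 0.372
v -3.646 0.585 1.932
v -2.494 1.299 0.328
v -3.426 0.309 1.888
v -2.186 1.146 0.415
v -3.118 0.156 1.975
v 1.752 1.328 2.191
v 1.85 2.137 3.03
v 1.773 2.01 1.53
v 1.872 2.82 2.369
v 2.648 1.26 2.151
v 2.747 2.07 2.99
v 2.67 1.943 1.49
v 2.768 2.752 2.329
f 1 38 17
f 38 12 41
f 17 41 6
f 38 41 17
f 1 17 13
f 17 6 18
f 13 18 2
f 17 18 13
f 1 13 22
f 13 2 23
f 22 23 8
f 13 23 22
f 1 22 34
f 22 8 37
f 34 37 11
f 22 37 34
f 1 34 38
f 34 11 42
f 38 42 12
f 34 42 38
f 2 18 29
f 18 6 32
f 29 32 10
f 18 32 29
f 6 41 19
f 41 12 40
f 19 40 5
f 41 40 19
f 12 42 39
f 42 11 35
f 39 35 3
f 42 35 39
f 11 37 36
f 37 8 24
f 36 24 7
f 37 24 36
f 8 23 28
f 23 2 25
f 28 25 9
f 23 25 28
f 4 30 16
f 30 10 31
f 16 31 5
f 30 31 16
f 4 16 14
f 16 5 15
f 14 15 3
f 16 15 14
f 4 14 21
f 14 3 20
f 21 20 7
f 14 20 21
f 4 21 26
f 21 7 27
f 26 27 9
f 21 27 26
f 4 26 30
f 26 9 33
f 30 33 10
f 26 33 30
f 5 31 19
f 31 10 32
f 19 32 6
f 31 32 19
f 3 15 39
f 15 5 40
f 39 40 12
f 15 40 39
f 7 20 36
f 20 3 35
f 36 35 11
f 20 35 36
f 9 27 28
f 27 7 24
f 28 24 8
f 27 24 28
f 10 33 29
f 33 9 25
f 29 25 2
f 33 25 29
f 44 43 47
f 44 47 45
f 45 47 48
f 45 48 46
f 47 43 49
f 47 49 48
f 48 49 50
f 48 50 46
f 49 43 51
f 49 51 50
f 50 51 52
f 50 52 46
f 51 43 53
f 51 53 52
f 52 53 54
f 52 54 46
f 53 43 55
f 53 55 54
f 54 55 56
f 54 56 46
f 55 43 57
f 55 57 56
f 56 57 58
f 56 58 46
f 57 43 59
f 57 59 58
f 58 59 60
f 58 60 46
f 59 43 61
f 59 61 60
f 60 61 62
f 60 62 46
f 61 43 63
f 61 63 62
f 62 63 64
f 62 64 46
f 63 43 65
f 63 65 64
f 64 65 66
f 64 66 46
f 65 43 67
f 65 67 66
f 66 67 68
f 66 68 46
f 67 43 69
f 67 69 68
f 68 69 70
f 68 70 46
f 69 43 71
f 69 71 70
f 70 71 72
f 70 72 46
f 71 43 73
f 71 73 72
f 72 73 74
f 72 74 46
f 73 43 75
f 73 75 74
f 74 75 76
f 74 76 46
f 75 43 44
f 75 44 76
f 76 44 45
f 76 45 46
f 78 77 80
f 78 80 79
f 80 77 81
f 80 81 79
f 81 77 82
f 81 82 79
f 82 77 83
f 82 83 79
f 83 77 84
f 83 84 79
f 84 77 85
f 84 85 79
f 85 77 86
f 85 86 79
f 86 77 87
f 86 87 79
f 87 77 88
f 87 88 79
f 88 77 89
f 88 89 79
f 89 77 90
f 89 90 79
f 90 77 91
f 90 91 79
f 91 77 92
f 91 92 79
f 92 77 78
f 92 78 79
f 94 93 97
f 94 97 95
f 95 97 98
f 95 98 96
f 97 93 99
f 97 99 98
f 98 99 100
f 98 100 96
f 99 93 101
f 99 101 100
f 100 101 102
f 100 102 96
f 101 93 103
f 101 103 102
f 102 103 104
f 102 104 96
f 103 93 105
f 103 105 104
f 104 105 106
f 104 106 96
f 105 93 107
f 105 107 106
f 106 107 108
f 106 108 96
f 107 93 109
f 107 109 108
f 108 109 110
f 108 110 96
f 109 93 111
f 109 111 110
f 110 111 112
f 110 112 96
f 111 93 113
f 111 113 112
f 112 113 114
f 112 114 96
f 113 93 115
f 113 115 114
f 114 115 116
f 114 116 96
f 115 93 94
f 115 94 116
f 116 94 95
f 116 95 96
f 118 120 117
f 121 118 117
f 117 120 119
f 119 121 117
f 118 124 120
f 122 118 121
f 122 124 118
f 120 124 119
f 123 121 119
f 119 124 123
f 123 122 121
f 124 122 123



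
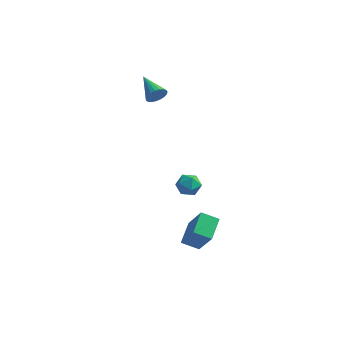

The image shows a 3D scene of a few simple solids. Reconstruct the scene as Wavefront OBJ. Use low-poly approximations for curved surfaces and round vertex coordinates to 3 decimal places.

v 3.329 -2.376 -1.183
v 3.659 -2.732 -0.765
v 2.461 -2.888 -0.935
v 2.791 -3.244 -0.517
v 2.694 -2.621 -0.4
v 3.23 -2.305 -0.554
v 2.89 -3.315 -1.146
v 3.426 -2.999 -1.3
v 3.388 -3.313 -0.742
v 3.266 -2.884 -0.281
v 2.854 -2.736 -1.419
v 2.732 -2.307 -0.958
v 0.377 0.166 2.471
v 0.685 0.263 2.917
v -0.617 1.034 2.969
v 0.756 0.427 2.773
v 0.761 0.545 2.578
v 0.7 0.598 2.364
v 0.583 0.576 2.168
v 0.431 0.484 2.025
v 0.269 0.336 1.959
v 0.126 0.159 1.982
v 0.026 -0.016 2.089
v -0.013 -0.161 2.262
v 0.015 -0.248 2.472
v 0.106 -0.264 2.681
v 0.244 -0.206 2.854
v 0.404 -0.083 2.961
v 0.56 0.083 2.983
v 3.833 -3.498 -4.566
v 3.039 -3.697 -4.192
v 3.774 -2.365 -4.091
v 2.98 -2.563 -3.717
v 4.62 -4.037 -3.183
v 3.826 -4.235 -2.809
v 4.561 -2.903 -2.708
v 3.767 -3.102 -2.334
f 1 12 6
f 1 6 2
f 1 2 8
f 1 8 11
f 1 11 12
f 2 6 10
f 6 12 5
f 12 11 3
f 11 8 7
f 8 2 9
f 4 10 5
f 4 5 3
f 4 3 7
f 4 7 9
f 4 9 10
f 5 10 6
f 3 5 12
f 7 3 11
f 9 7 8
f 10 9 2
f 14 13 16
f 14 16 15
f 16 13 17
f 16 17 15
f 17 13 18
f 17 18 15
f 18 13 19
f 18 19 15
f 19 13 20
f 19 20 15
f 20 13 21
f 20 21 15
f 21 13 22
f 21 22 15
f 22 13 23
f 22 23 15
f 23 13 24
f 23 24 15
f 24 13 25
f 24 25 15
f 25 13 26
f 25 26 15
f 26 13 27
f 26 27 15
f 27 13 28
f 27 28 15
f 28 13 29
f 28 29 15
f 29 13 14
f 29 14 15
f 31 33 30
f 34 31 30
f 30 33 32
f 32 34 30
f 31 37 33
f 35 31 34
f 35 37 31
f 33 37 32
f 36 34 32
f 32 37 36
f 36 35 34
f 37 35 36



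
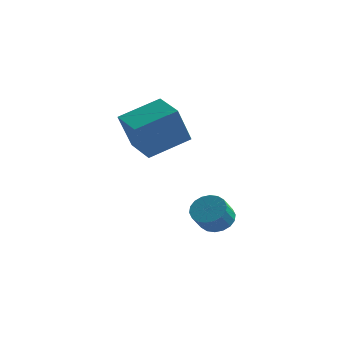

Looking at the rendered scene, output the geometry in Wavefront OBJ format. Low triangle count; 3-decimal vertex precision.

v -0.707 3.627 -2.182
v -0.193 4.121 -1.701
v -0.199 3.288 -0.838
v -0.713 2.793 -1.318
v -0.543 4.234 -1.595
v -0.549 3.4 -0.731
v -0.926 4.226 -1.605
v -0.932 3.393 -0.742
v -1.265 4.1 -1.729
v -1.271 3.266 -0.866
v -1.494 3.88 -1.943
v -1.5 3.046 -1.08
v -1.566 3.609 -2.204
v -1.573 2.776 -1.341
v -1.469 3.343 -2.461
v -1.475 2.51 -1.597
v -1.221 3.132 -2.662
v -1.227 2.299 -1.799
v -0.871 3.02 -2.769
v -0.877 2.186 -1.905
v -0.488 3.027 -2.758
v -0.494 2.194 -1.895
v -0.149 3.154 -2.634
v -0.155 2.32 -1.771
v 0.08 3.374 -2.42
v 0.074 2.54 -1.557
v 0.153 3.644 -2.159
v 0.146 2.811 -1.296
v 0.055 3.91 -1.903
v 0.049 3.077 -1.039
v -4.605 2.97 1.777
v -4.815 2.132 3.657
v -3.381 4.563 2.623
v -3.591 3.724 4.504
v -3.209 2.036 1.516
v -3.419 1.197 3.397
v -1.985 3.628 2.363
v -2.195 2.79 4.243
f 2 1 5
f 2 5 3
f 3 5 6
f 3 6 4
f 5 1 7
f 5 7 6
f 6 7 8
f 6 8 4
f 7 1 9
f 7 9 8
f 8 9 10
f 8 10 4
f 9 1 11
f 9 11 10
f 10 11 12
f 10 12 4
f 11 1 13
f 11 13 12
f 12 13 14
f 12 14 4
f 13 1 15
f 13 15 14
f 14 15 16
f 14 16 4
f 15 1 17
f 15 17 16
f 16 17 18
f 16 18 4
f 17 1 19
f 17 19 18
f 18 19 20
f 18 20 4
f 19 1 21
f 19 21 20
f 20 21 22
f 20 22 4
f 21 1 23
f 21 23 22
f 22 23 24
f 22 24 4
f 23 1 25
f 23 25 24
f 24 25 26
f 24 26 4
f 25 1 27
f 25 27 26
f 26 27 28
f 26 28 4
f 27 1 29
f 27 29 28
f 28 29 30
f 28 30 4
f 29 1 2
f 29 2 30
f 30 2 3
f 30 3 4
f 32 34 31
f 35 32 31
f 31 34 33
f 33 35 31
f 32 38 34
f 36 32 35
f 36 38 32
f 34 38 33
f 37 35 33
f 33 38 37
f 37 36 35
f 38 36 37



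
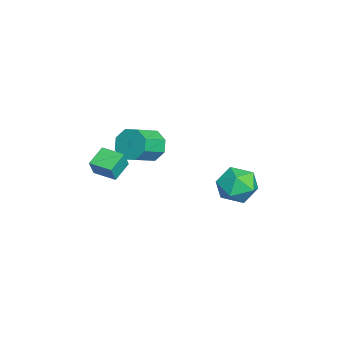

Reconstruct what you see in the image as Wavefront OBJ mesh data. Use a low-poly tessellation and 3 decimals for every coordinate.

v -0.157 2.763 -3.694
v 0.828 2.516 -3.187
v -0.708 1.024 -3.473
v 0.277 0.777 -2.966
v -0.474 1.452 -2.447
v -0.134 2.526 -2.584
v 0.254 1.014 -4.076
v 0.594 2.088 -4.213
v 1.082 1.435 -3.423
v 0.632 1.705 -2.416
v -0.512 1.835 -4.244
v -0.962 2.105 -3.237
v 2.012 -2.194 0.563
v 2.636 -1.957 -0.041
v 3.612 -2.809 0.633
v 2.988 -3.046 1.237
v 2.625 -1.538 0.505
v 3.601 -2.389 1.179
v 2.255 -1.503 1.085
v 3.231 -2.354 1.759
v 1.743 -1.873 1.36
v 2.719 -2.724 2.033
v 1.388 -2.431 1.167
v 2.364 -3.283 1.841
v 1.399 -2.851 0.621
v 2.375 -3.702 1.295
v 1.769 -2.886 0.041
v 2.745 -3.737 0.715
v 2.281 -2.516 -0.233
v 3.257 -3.367 0.44
v 3.235 -4.667 -0.482
v 3.6 -4.839 0.378
v 2.365 -4.127 -0.005
v 2.729 -4.298 0.855
v 3.831 -3.662 -0.535
v 4.195 -3.833 0.325
v 2.96 -3.121 -0.058
v 3.325 -3.293 0.802
f 1 12 6
f 1 6 2
f 1 2 8
f 1 8 11
f 1 11 12
f 2 6 10
f 6 12 5
f 12 11 3
f 11 8 7
f 8 2 9
f 4 10 5
f 4 5 3
f 4 3 7
f 4 7 9
f 4 9 10
f 5 10 6
f 3 5 12
f 7 3 11
f 9 7 8
f 10 9 2
f 14 13 17
f 14 17 15
f 15 17 18
f 15 18 16
f 17 13 19
f 17 19 18
f 18 19 20
f 18 20 16
f 19 13 21
f 19 21 20
f 20 21 22
f 20 22 16
f 21 13 23
f 21 23 22
f 22 23 24
f 22 24 16
f 23 13 25
f 23 25 24
f 24 25 26
f 24 26 16
f 25 13 27
f 25 27 26
f 26 27 28
f 26 28 16
f 27 13 29
f 27 29 28
f 28 29 30
f 28 30 16
f 29 13 14
f 29 14 30
f 30 14 15
f 30 15 16
f 32 34 31
f 35 32 31
f 31 34 33
f 33 35 31
f 32 38 34
f 36 32 35
f 36 38 32
f 34 38 33
f 37 35 33
f 33 38 37
f 37 36 35
f 38 36 37



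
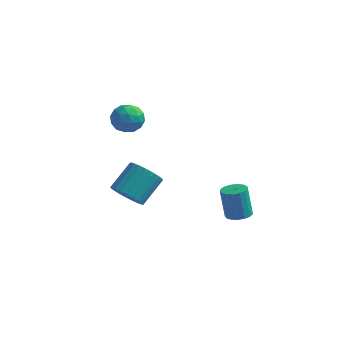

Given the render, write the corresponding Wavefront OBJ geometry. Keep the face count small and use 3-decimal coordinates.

v -3.706 3.644 2.558
v -3.275 4.235 3.206
v -2.745 2.465 2.994
v -2.314 3.056 3.642
v -3.236 2.763 3.785
v -3.83 3.492 3.516
v -2.19 3.208 2.684
v -2.784 3.937 2.415
v -2.338 3.966 3.284
v -2.984 3.691 3.965
v -3.036 3.009 2.235
v -3.682 2.734 2.916
v -3.575 4.043 2.844
v -2.445 2.657 3.356
v -2.987 2.485 3.44
v -2.733 2.833 3.822
v -3.901 3.606 3.026
v -3.648 3.953 3.407
v -3.624 3.088 3.747
v -2.372 2.747 2.793
v -2.119 3.094 3.174
v -3.287 3.867 2.378
v -3.033 4.215 2.76
v -2.396 3.612 2.453
v -2.771 4.232 3.271
v -2.206 3.54 3.527
v -2.133 3.629 2.964
v -2.483 4.057 2.806
v -3.151 4.071 3.671
v -2.586 3.378 3.927
v -3.127 3.205 4.011
v -3.477 3.634 3.853
v -2.6 3.913 3.717
v -3.434 3.322 2.273
v -2.869 2.629 2.529
v -2.543 3.066 2.347
v -2.893 3.495 2.189
v -3.814 3.16 2.673
v -3.249 2.468 2.929
v -3.537 2.643 3.394
v -3.887 3.071 3.236
v -3.42 2.787 2.483
v -1.487 -0.529 0.007
v -1.039 -0.078 -0.778
v -0.506 1.319 0.327
v -0.953 0.869 1.113
v -1.402 0.075 -0.798
v -0.868 1.473 0.308
v -1.777 0.137 -0.694
v -1.244 1.535 0.411
v -2.108 0.097 -0.484
v -1.575 1.495 0.621
v -2.345 -0.038 -0.2
v -1.811 1.36 0.906
v -2.451 -0.248 0.117
v -1.917 1.15 1.222
v -2.41 -0.5 0.416
v -1.876 0.897 1.522
v -2.228 -0.757 0.654
v -1.695 0.64 1.759
v -1.934 -0.979 0.793
v -1.401 0.418 1.898
v -1.572 -1.133 0.812
v -1.038 0.265 1.918
v -1.196 -1.195 0.709
v -0.663 0.203 1.814
v -0.865 -1.155 0.499
v -0.332 0.243 1.604
v -0.629 -1.02 0.214
v -0.095 0.378 1.32
v -0.523 -0.81 -0.102
v 0.011 0.588 1.003
v -0.564 -0.557 -0.402
v -0.03 0.84 0.704
v -0.745 -0.3 -0.639
v -0.212 1.097 0.466
v 4.071 1.066 -1.07
v 4.775 1.2 -0.931
v 4.393 1.448 0.769
v 3.689 1.314 0.63
v 4.643 1.515 -1.007
v 4.261 1.763 0.693
v 4.38 1.727 -1.097
v 3.999 1.975 0.603
v 4.047 1.787 -1.181
v 3.665 2.035 0.519
v 3.719 1.682 -1.239
v 3.337 1.931 0.461
v 3.471 1.437 -1.259
v 3.089 1.685 0.441
v 3.361 1.106 -1.235
v 2.979 1.354 0.465
v 3.414 0.766 -1.174
v 3.032 1.014 0.526
v 3.617 0.495 -1.089
v 3.235 0.743 0.611
v 3.924 0.354 -0.999
v 3.542 0.603 0.701
v 4.265 0.377 -0.926
v 3.883 0.625 0.774
v 4.561 0.558 -0.886
v 4.179 0.806 0.814
v 4.745 0.855 -0.888
v 4.364 1.103 0.812
f 1 38 17
f 38 12 41
f 17 41 6
f 38 41 17
f 1 17 13
f 17 6 18
f 13 18 2
f 17 18 13
f 1 13 22
f 13 2 23
f 22 23 8
f 13 23 22
f 1 22 34
f 22 8 37
f 34 37 11
f 22 37 34
f 1 34 38
f 34 11 42
f 38 42 12
f 34 42 38
f 2 18 29
f 18 6 32
f 29 32 10
f 18 32 29
f 6 41 19
f 41 12 40
f 19 40 5
f 41 40 19
f 12 42 39
f 42 11 35
f 39 35 3
f 42 35 39
f 11 37 36
f 37 8 24
f 36 24 7
f 37 24 36
f 8 23 28
f 23 2 25
f 28 25 9
f 23 25 28
f 4 30 16
f 30 10 31
f 16 31 5
f 30 31 16
f 4 16 14
f 16 5 15
f 14 15 3
f 16 15 14
f 4 14 21
f 14 3 20
f 21 20 7
f 14 20 21
f 4 21 26
f 21 7 27
f 26 27 9
f 21 27 26
f 4 26 30
f 26 9 33
f 30 33 10
f 26 33 30
f 5 31 19
f 31 10 32
f 19 32 6
f 31 32 19
f 3 15 39
f 15 5 40
f 39 40 12
f 15 40 39
f 7 20 36
f 20 3 35
f 36 35 11
f 20 35 36
f 9 27 28
f 27 7 24
f 28 24 8
f 27 24 28
f 10 33 29
f 33 9 25
f 29 25 2
f 33 25 29
f 44 43 47
f 44 47 45
f 45 47 48
f 45 48 46
f 47 43 49
f 47 49 48
f 48 49 50
f 48 50 46
f 49 43 51
f 49 51 50
f 50 51 52
f 50 52 46
f 51 43 53
f 51 53 52
f 52 53 54
f 52 54 46
f 53 43 55
f 53 55 54
f 54 55 56
f 54 56 46
f 55 43 57
f 55 57 56
f 56 57 58
f 56 58 46
f 57 43 59
f 57 59 58
f 58 59 60
f 58 60 46
f 59 43 61
f 59 61 60
f 60 61 62
f 60 62 46
f 61 43 63
f 61 63 62
f 62 63 64
f 62 64 46
f 63 43 65
f 63 65 64
f 64 65 66
f 64 66 46
f 65 43 67
f 65 67 66
f 66 67 68
f 66 68 46
f 67 43 69
f 67 69 68
f 68 69 70
f 68 70 46
f 69 43 71
f 69 71 70
f 70 71 72
f 70 72 46
f 71 43 73
f 71 73 72
f 72 73 74
f 72 74 46
f 73 43 75
f 73 75 74
f 74 75 76
f 74 76 46
f 75 43 44
f 75 44 76
f 76 44 45
f 76 45 46
f 78 77 81
f 78 81 79
f 79 81 82
f 79 82 80
f 81 77 83
f 81 83 82
f 82 83 84
f 82 84 80
f 83 77 85
f 83 85 84
f 84 85 86
f 84 86 80
f 85 77 87
f 85 87 86
f 86 87 88
f 86 88 80
f 87 77 89
f 87 89 88
f 88 89 90
f 88 90 80
f 89 77 91
f 89 91 90
f 90 91 92
f 90 92 80
f 91 77 93
f 91 93 92
f 92 93 94
f 92 94 80
f 93 77 95
f 93 95 94
f 94 95 96
f 94 96 80
f 95 77 97
f 95 97 96
f 96 97 98
f 96 98 80
f 97 77 99
f 97 99 98
f 98 99 100
f 98 100 80
f 99 77 101
f 99 101 100
f 100 101 102
f 100 102 80
f 101 77 103
f 101 103 102
f 102 103 104
f 102 104 80
f 103 77 78
f 103 78 104
f 104 78 79
f 104 79 80



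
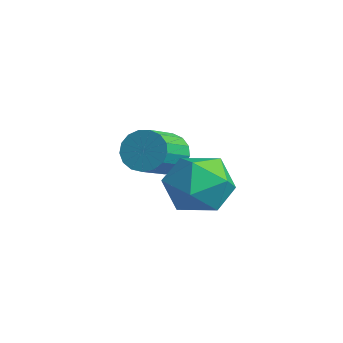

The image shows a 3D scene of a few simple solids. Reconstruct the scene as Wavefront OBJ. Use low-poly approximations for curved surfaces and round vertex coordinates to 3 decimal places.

v -1.137 3.578 1.749
v -0.665 3.61 1.303
v -0.09 2.694 1.846
v -0.563 2.662 2.291
v -0.569 3.803 1.527
v 0.005 2.887 2.07
v -0.603 3.945 1.802
v -0.029 3.029 2.345
v -0.76 4.002 2.065
v -0.185 3.086 2.608
v -1.003 3.963 2.255
v -0.428 3.046 2.798
v -1.277 3.835 2.329
v -0.702 2.919 2.872
v -1.519 3.648 2.27
v -0.944 2.732 2.813
v -1.673 3.446 2.092
v -1.099 2.529 2.635
v -1.705 3.273 1.835
v -1.13 2.357 2.378
v -1.607 3.171 1.558
v -1.032 2.255 2.101
v -1.401 3.162 1.325
v -0.826 2.246 1.868
v -1.135 3.248 1.189
v -0.56 2.332 1.732
v -0.869 3.41 1.181
v -0.295 2.494 1.724
v 0.808 3.646 1.884
v 1.72 3.904 1.757
v 1.26 2.196 2.183
v 2.172 2.454 2.056
v 1.686 2.774 2.815
v 1.406 3.671 2.63
v 1.574 2.429 1.31
v 1.294 3.326 1.125
v 2.194 3.152 1.402
v 2.263 3.366 2.332
v 0.717 2.734 1.608
v 0.786 2.948 2.538
f 2 1 5
f 2 5 3
f 3 5 6
f 3 6 4
f 5 1 7
f 5 7 6
f 6 7 8
f 6 8 4
f 7 1 9
f 7 9 8
f 8 9 10
f 8 10 4
f 9 1 11
f 9 11 10
f 10 11 12
f 10 12 4
f 11 1 13
f 11 13 12
f 12 13 14
f 12 14 4
f 13 1 15
f 13 15 14
f 14 15 16
f 14 16 4
f 15 1 17
f 15 17 16
f 16 17 18
f 16 18 4
f 17 1 19
f 17 19 18
f 18 19 20
f 18 20 4
f 19 1 21
f 19 21 20
f 20 21 22
f 20 22 4
f 21 1 23
f 21 23 22
f 22 23 24
f 22 24 4
f 23 1 25
f 23 25 24
f 24 25 26
f 24 26 4
f 25 1 27
f 25 27 26
f 26 27 28
f 26 28 4
f 27 1 2
f 27 2 28
f 28 2 3
f 28 3 4
f 29 40 34
f 29 34 30
f 29 30 36
f 29 36 39
f 29 39 40
f 30 34 38
f 34 40 33
f 40 39 31
f 39 36 35
f 36 30 37
f 32 38 33
f 32 33 31
f 32 31 35
f 32 35 37
f 32 37 38
f 33 38 34
f 31 33 40
f 35 31 39
f 37 35 36
f 38 37 30



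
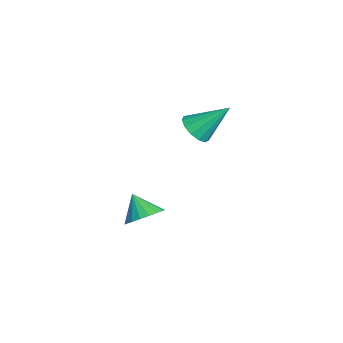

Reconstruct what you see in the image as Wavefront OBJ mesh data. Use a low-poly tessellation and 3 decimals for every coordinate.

v -0.776 -1.919 -2.93
v 0.008 -1.799 -2.274
v -1.624 -2.401 -1.83
v -0.202 -1.392 -2.257
v -0.525 -1.089 -2.373
v -0.899 -0.951 -2.6
v -1.248 -1.004 -2.892
v -1.504 -1.238 -3.192
v -1.616 -1.607 -3.44
v -1.561 -2.038 -3.587
v -1.351 -2.445 -3.603
v -1.027 -2.748 -3.487
v -0.654 -2.887 -3.26
v -0.305 -2.834 -2.968
v -0.049 -2.599 -2.668
v 0.063 -2.23 -2.421
v -1.166 0.531 2.727
v -0.343 0.182 2.943
v -0.894 2.089 4.213
v -0.261 0.527 2.565
v -0.466 0.874 2.239
v -0.894 1.111 2.068
v -1.408 1.165 2.106
v -1.846 1.017 2.342
v -2.067 0.715 2.7
v -2.003 0.354 3.067
v -1.673 0.049 3.326
v -1.182 -0.102 3.395
v -0.686 -0.053 3.252
f 2 1 4
f 2 4 3
f 4 1 5
f 4 5 3
f 5 1 6
f 5 6 3
f 6 1 7
f 6 7 3
f 7 1 8
f 7 8 3
f 8 1 9
f 8 9 3
f 9 1 10
f 9 10 3
f 10 1 11
f 10 11 3
f 11 1 12
f 11 12 3
f 12 1 13
f 12 13 3
f 13 1 14
f 13 14 3
f 14 1 15
f 14 15 3
f 15 1 16
f 15 16 3
f 16 1 2
f 16 2 3
f 18 17 20
f 18 20 19
f 20 17 21
f 20 21 19
f 21 17 22
f 21 22 19
f 22 17 23
f 22 23 19
f 23 17 24
f 23 24 19
f 24 17 25
f 24 25 19
f 25 17 26
f 25 26 19
f 26 17 27
f 26 27 19
f 27 17 28
f 27 28 19
f 28 17 29
f 28 29 19
f 29 17 18
f 29 18 19



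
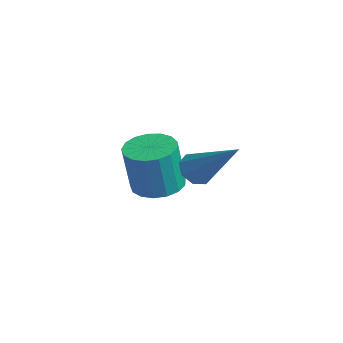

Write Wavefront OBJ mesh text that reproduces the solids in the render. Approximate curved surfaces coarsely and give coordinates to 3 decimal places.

v 0.48 -0.102 -0.476
v 0.832 0.018 -0.895
v 1.86 0.442 0.836
v 0.591 0.354 -0.782
v 0.286 0.423 -0.489
v 0.094 0.184 -0.189
v 0.129 -0.222 -0.057
v 0.369 -0.558 -0.17
v 0.675 -0.627 -0.463
v 0.866 -0.388 -0.763
v -1.885 -0.097 -2.274
v -1.142 0.173 -2.273
v -1.033 -0.134 -0.666
v -1.775 -0.403 -0.666
v -1.35 0.48 -2.2
v -1.24 0.173 -0.593
v -1.68 0.655 -2.144
v -1.571 0.349 -0.537
v -2.058 0.658 -2.118
v -1.948 0.352 -0.51
v -2.395 0.488 -2.127
v -2.286 0.182 -0.52
v -2.616 0.184 -2.17
v -2.506 -0.122 -0.563
v -2.669 -0.184 -2.237
v -2.559 -0.491 -0.63
v -2.543 -0.532 -2.312
v -2.433 -0.839 -0.705
v -2.265 -0.781 -2.378
v -2.156 -1.088 -0.771
v -1.901 -0.873 -2.421
v -1.792 -1.179 -0.813
v -1.533 -0.787 -2.429
v -1.423 -1.093 -0.822
v -1.246 -0.543 -2.402
v -1.136 -0.849 -0.795
v -1.104 -0.196 -2.346
v -0.995 -0.503 -0.739
f 2 1 4
f 2 4 3
f 4 1 5
f 4 5 3
f 5 1 6
f 5 6 3
f 6 1 7
f 6 7 3
f 7 1 8
f 7 8 3
f 8 1 9
f 8 9 3
f 9 1 10
f 9 10 3
f 10 1 2
f 10 2 3
f 12 11 15
f 12 15 13
f 13 15 16
f 13 16 14
f 15 11 17
f 15 17 16
f 16 17 18
f 16 18 14
f 17 11 19
f 17 19 18
f 18 19 20
f 18 20 14
f 19 11 21
f 19 21 20
f 20 21 22
f 20 22 14
f 21 11 23
f 21 23 22
f 22 23 24
f 22 24 14
f 23 11 25
f 23 25 24
f 24 25 26
f 24 26 14
f 25 11 27
f 25 27 26
f 26 27 28
f 26 28 14
f 27 11 29
f 27 29 28
f 28 29 30
f 28 30 14
f 29 11 31
f 29 31 30
f 30 31 32
f 30 32 14
f 31 11 33
f 31 33 32
f 32 33 34
f 32 34 14
f 33 11 35
f 33 35 34
f 34 35 36
f 34 36 14
f 35 11 37
f 35 37 36
f 36 37 38
f 36 38 14
f 37 11 12
f 37 12 38
f 38 12 13
f 38 13 14



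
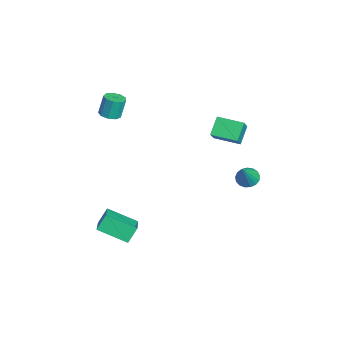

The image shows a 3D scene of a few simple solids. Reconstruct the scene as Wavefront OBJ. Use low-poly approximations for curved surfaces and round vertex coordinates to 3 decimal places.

v 2.172 -4.41 -2.59
v 3.991 -4.598 -1.686
v 2.77 -2.662 -3.431
v 4.589 -2.85 -2.528
v 2.571 -4.99 -3.512
v 4.39 -5.178 -2.609
v 3.169 -3.242 -4.354
v 4.988 -3.43 -3.45
v -1.748 -3.902 2.911
v -1.078 -4.066 3.034
v -1.243 -3.722 4.391
v -1.912 -3.558 4.269
v -1.114 -3.604 2.912
v -1.279 -3.26 4.27
v -1.447 -3.282 2.79
v -1.611 -2.938 4.148
v -1.92 -3.25 2.725
v -2.084 -2.905 4.082
v -2.313 -3.523 2.747
v -2.477 -3.179 4.104
v -2.441 -3.973 2.845
v -2.605 -3.629 4.203
v -2.245 -4.391 2.975
v -2.409 -4.046 4.332
v -1.816 -4.579 3.075
v -1.981 -4.235 4.432
v -1.356 -4.451 3.098
v -1.52 -4.107 4.455
v 1.514 3.939 -0.975
v 1.868 3.419 -1.366
v 2.606 3.441 0.675
v 2.067 3.709 -1.41
v 2.14 4.051 -1.355
v 2.069 4.368 -1.212
v 1.872 4.586 -1.016
v 1.592 4.656 -0.81
v 1.295 4.562 -0.642
v 1.048 4.326 -0.55
v 0.908 4 -0.556
v 0.907 3.661 -0.657
v 1.045 3.386 -0.832
v 1.291 3.237 -1.039
v 1.587 3.249 -1.232
v 0.493 2.412 3.518
v 1.402 2.095 4.506
v 1.181 3.893 3.36
v 2.09 3.576 4.348
v 1.33 1.924 2.592
v 2.239 1.607 3.58
v 2.018 3.405 2.434
v 2.927 3.088 3.422
f 2 4 1
f 5 2 1
f 1 4 3
f 3 5 1
f 2 8 4
f 6 2 5
f 6 8 2
f 4 8 3
f 7 5 3
f 3 8 7
f 7 6 5
f 8 6 7
f 10 9 13
f 10 13 11
f 11 13 14
f 11 14 12
f 13 9 15
f 13 15 14
f 14 15 16
f 14 16 12
f 15 9 17
f 15 17 16
f 16 17 18
f 16 18 12
f 17 9 19
f 17 19 18
f 18 19 20
f 18 20 12
f 19 9 21
f 19 21 20
f 20 21 22
f 20 22 12
f 21 9 23
f 21 23 22
f 22 23 24
f 22 24 12
f 23 9 25
f 23 25 24
f 24 25 26
f 24 26 12
f 25 9 27
f 25 27 26
f 26 27 28
f 26 28 12
f 27 9 10
f 27 10 28
f 28 10 11
f 28 11 12
f 30 29 32
f 30 32 31
f 32 29 33
f 32 33 31
f 33 29 34
f 33 34 31
f 34 29 35
f 34 35 31
f 35 29 36
f 35 36 31
f 36 29 37
f 36 37 31
f 37 29 38
f 37 38 31
f 38 29 39
f 38 39 31
f 39 29 40
f 39 40 31
f 40 29 41
f 40 41 31
f 41 29 42
f 41 42 31
f 42 29 43
f 42 43 31
f 43 29 30
f 43 30 31
f 45 47 44
f 48 45 44
f 44 47 46
f 46 48 44
f 45 51 47
f 49 45 48
f 49 51 45
f 47 51 46
f 50 48 46
f 46 51 50
f 50 49 48
f 51 49 50



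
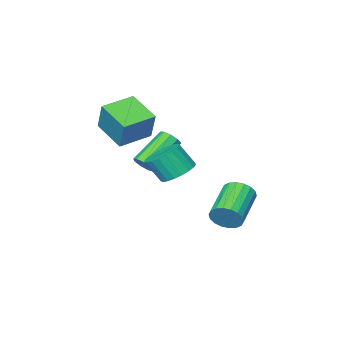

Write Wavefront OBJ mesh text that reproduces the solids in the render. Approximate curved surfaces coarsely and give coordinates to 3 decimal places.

v 1.441 3.454 0.593
v 2.134 3.153 0.143
v 2.593 2.604 1.217
v 1.899 2.906 1.667
v 2.254 3.479 0.258
v 2.713 2.93 1.332
v 2.233 3.8 0.431
v 2.692 3.252 1.505
v 2.076 4.062 0.633
v 2.534 3.514 1.706
v 1.808 4.219 0.827
v 2.267 3.67 1.901
v 1.477 4.243 0.981
v 1.936 3.695 2.055
v 1.14 4.131 1.068
v 1.598 3.583 2.141
v 0.854 3.902 1.073
v 1.313 3.354 2.146
v 0.67 3.596 0.994
v 1.129 3.047 2.068
v 0.62 3.265 0.847
v 1.078 2.716 1.921
v 0.711 2.967 0.656
v 1.169 2.418 1.729
v 0.928 2.753 0.453
v 1.387 2.204 1.527
v 1.234 2.66 0.275
v 1.693 2.111 1.349
v 1.576 2.705 0.152
v 2.035 2.156 1.226
v 1.894 2.879 0.106
v 2.353 2.33 1.179
v -0.238 -1.51 -1.258
v 0.131 -1.532 -0.785
v -1.494 -1.692 0.471
v -1.862 -1.67 -0.002
v 0.029 -1.143 -0.866
v -1.595 -1.303 0.39
v -0.196 -0.925 -1.131
v -1.821 -1.085 0.125
v -0.442 -0.981 -1.455
v -2.067 -1.141 -0.199
v -0.591 -1.285 -1.687
v -2.216 -1.445 -0.431
v -0.575 -1.694 -1.719
v -2.2 -1.854 -0.462
v -0.401 -2.017 -1.535
v -2.026 -2.176 -0.278
v -0.151 -2.103 -1.221
v -1.776 -2.262 0.035
v 0.059 -1.911 -0.925
v -1.566 -2.071 0.331
v -0.592 -3.17 1.238
v -0.344 -2.461 2.752
v -0.666 -1.537 0.485
v -0.418 -0.828 1.999
v 1.098 -3.212 0.981
v 1.346 -2.503 2.495
v 1.024 -1.579 0.228
v 1.272 -0.87 1.742
v -1.742 2.673 -3.423
v -1.308 2.492 -2.763
v -2.904 1.387 -2.017
v -3.338 1.567 -2.677
v -1.475 2.797 -2.668
v -3.071 1.692 -1.922
v -1.695 3.077 -2.723
v -3.291 1.972 -1.977
v -1.924 3.278 -2.916
v -3.52 2.172 -2.17
v -2.117 3.358 -3.21
v -3.713 2.253 -2.464
v -2.236 3.303 -3.546
v -3.832 2.198 -2.8
v -2.257 3.123 -3.857
v -3.853 2.017 -3.111
v -2.176 2.853 -4.083
v -3.772 1.748 -3.337
v -2.009 2.548 -4.178
v -3.605 1.443 -3.432
v -1.789 2.268 -4.123
v -3.385 1.163 -3.377
v -1.56 2.068 -3.93
v -3.156 0.962 -3.184
v -1.367 1.987 -3.636
v -2.963 0.882 -2.89
v -1.248 2.042 -3.3
v -2.844 0.937 -2.554
v -1.227 2.223 -2.989
v -2.823 1.117 -2.243
f 2 1 5
f 2 5 3
f 3 5 6
f 3 6 4
f 5 1 7
f 5 7 6
f 6 7 8
f 6 8 4
f 7 1 9
f 7 9 8
f 8 9 10
f 8 10 4
f 9 1 11
f 9 11 10
f 10 11 12
f 10 12 4
f 11 1 13
f 11 13 12
f 12 13 14
f 12 14 4
f 13 1 15
f 13 15 14
f 14 15 16
f 14 16 4
f 15 1 17
f 15 17 16
f 16 17 18
f 16 18 4
f 17 1 19
f 17 19 18
f 18 19 20
f 18 20 4
f 19 1 21
f 19 21 20
f 20 21 22
f 20 22 4
f 21 1 23
f 21 23 22
f 22 23 24
f 22 24 4
f 23 1 25
f 23 25 24
f 24 25 26
f 24 26 4
f 25 1 27
f 25 27 26
f 26 27 28
f 26 28 4
f 27 1 29
f 27 29 28
f 28 29 30
f 28 30 4
f 29 1 31
f 29 31 30
f 30 31 32
f 30 32 4
f 31 1 2
f 31 2 32
f 32 2 3
f 32 3 4
f 34 33 37
f 34 37 35
f 35 37 38
f 35 38 36
f 37 33 39
f 37 39 38
f 38 39 40
f 38 40 36
f 39 33 41
f 39 41 40
f 40 41 42
f 40 42 36
f 41 33 43
f 41 43 42
f 42 43 44
f 42 44 36
f 43 33 45
f 43 45 44
f 44 45 46
f 44 46 36
f 45 33 47
f 45 47 46
f 46 47 48
f 46 48 36
f 47 33 49
f 47 49 48
f 48 49 50
f 48 50 36
f 49 33 51
f 49 51 50
f 50 51 52
f 50 52 36
f 51 33 34
f 51 34 52
f 52 34 35
f 52 35 36
f 54 56 53
f 57 54 53
f 53 56 55
f 55 57 53
f 54 60 56
f 58 54 57
f 58 60 54
f 56 60 55
f 59 57 55
f 55 60 59
f 59 58 57
f 60 58 59
f 62 61 65
f 62 65 63
f 63 65 66
f 63 66 64
f 65 61 67
f 65 67 66
f 66 67 68
f 66 68 64
f 67 61 69
f 67 69 68
f 68 69 70
f 68 70 64
f 69 61 71
f 69 71 70
f 70 71 72
f 70 72 64
f 71 61 73
f 71 73 72
f 72 73 74
f 72 74 64
f 73 61 75
f 73 75 74
f 74 75 76
f 74 76 64
f 75 61 77
f 75 77 76
f 76 77 78
f 76 78 64
f 77 61 79
f 77 79 78
f 78 79 80
f 78 80 64
f 79 61 81
f 79 81 80
f 80 81 82
f 80 82 64
f 81 61 83
f 81 83 82
f 82 83 84
f 82 84 64
f 83 61 85
f 83 85 84
f 84 85 86
f 84 86 64
f 85 61 87
f 85 87 86
f 86 87 88
f 86 88 64
f 87 61 89
f 87 89 88
f 88 89 90
f 88 90 64
f 89 61 62
f 89 62 90
f 90 62 63
f 90 63 64

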